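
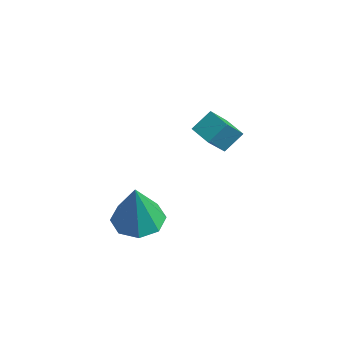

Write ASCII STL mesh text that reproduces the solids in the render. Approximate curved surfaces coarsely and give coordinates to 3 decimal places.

solid 
facet normal -0.051 0.122 -0.991
outer loop
vertex -2.171 -3.114 -1.239
vertex -3.149 -3.103 -1.187
vertex -2.446 -2.423 -1.14
endloop
endfacet
facet normal 0.863 0.283 0.418
outer loop
vertex -2.171 -3.114 -1.239
vertex -2.446 -2.423 -1.14
vertex -3.051 -3.337 0.727
endloop
endfacet
facet normal -0.052 0.122 -0.991
outer loop
vertex -2.446 -2.423 -1.14
vertex -3.149 -3.103 -1.187
vertex -3.132 -2.13 -1.068
endloop
endfacet
facet normal 0.384 0.774 0.503
outer loop
vertex -2.446 -2.423 -1.14
vertex -3.132 -2.13 -1.068
vertex -3.051 -3.337 0.727
endloop
endfacet
facet normal -0.052 0.122 -0.991
outer loop
vertex -3.132 -2.13 -1.068
vertex -3.149 -3.103 -1.187
vertex -3.829 -2.408 -1.066
endloop
endfacet
facet normal -0.310 0.782 0.540
outer loop
vertex -3.132 -2.13 -1.068
vertex -3.829 -2.408 -1.066
vertex -3.051 -3.337 0.727
endloop
endfacet
facet normal -0.051 0.122 -0.991
outer loop
vertex -3.829 -2.408 -1.066
vertex -3.149 -3.103 -1.187
vertex -4.128 -3.092 -1.135
endloop
endfacet
facet normal -0.807 0.302 0.507
outer loop
vertex -3.829 -2.408 -1.066
vertex -4.128 -3.092 -1.135
vertex -3.051 -3.337 0.727
endloop
endfacet
facet normal -0.051 0.120 -0.991
outer loop
vertex -4.128 -3.092 -1.135
vertex -3.149 -3.103 -1.187
vertex -3.853 -3.783 -1.233
endloop
endfacet
facet normal -0.820 -0.386 0.423
outer loop
vertex -4.128 -3.092 -1.135
vertex -3.853 -3.783 -1.233
vertex -3.051 -3.337 0.727
endloop
endfacet
facet normal -0.052 0.121 -0.991
outer loop
vertex -3.853 -3.783 -1.233
vertex -3.149 -3.103 -1.187
vertex -3.166 -4.076 -1.305
endloop
endfacet
facet normal -0.339 -0.878 0.338
outer loop
vertex -3.853 -3.783 -1.233
vertex -3.166 -4.076 -1.305
vertex -3.051 -3.337 0.727
endloop
endfacet
facet normal -0.051 0.121 -0.991
outer loop
vertex -3.166 -4.076 -1.305
vertex -3.149 -3.103 -1.187
vertex -2.47 -3.798 -1.307
endloop
endfacet
facet normal 0.354 -0.885 0.302
outer loop
vertex -3.166 -4.076 -1.305
vertex -2.47 -3.798 -1.307
vertex -3.051 -3.337 0.727
endloop
endfacet
facet normal -0.051 0.121 -0.991
outer loop
vertex -2.47 -3.798 -1.307
vertex -3.149 -3.103 -1.187
vertex -2.171 -3.114 -1.239
endloop
endfacet
facet normal 0.851 -0.405 0.335
outer loop
vertex -2.47 -3.798 -1.307
vertex -2.171 -3.114 -1.239
vertex -3.051 -3.337 0.727
endloop
endfacet
facet normal -0.979 0.156 0.128
outer loop
vertex -3.538 0.112 1.415
vertex -3.336 0.883 2.019
vertex -3.545 1.02 0.259
endloop
endfacet
facet normal -0.201 -0.771 -0.604
outer loop
vertex -2.644 0.877 0.141
vertex -3.538 0.112 1.415
vertex -3.545 1.02 0.259
endloop
endfacet
facet normal -0.979 0.156 0.128
outer loop
vertex -3.545 1.02 0.259
vertex -3.336 0.883 2.019
vertex -3.343 1.791 0.863
endloop
endfacet
facet normal -0.005 0.617 -0.787
outer loop
vertex -3.343 1.791 0.863
vertex -2.644 0.877 0.141
vertex -3.545 1.02 0.259
endloop
endfacet
facet normal 0.005 -0.617 0.787
outer loop
vertex -3.538 0.112 1.415
vertex -2.435 0.74 1.901
vertex -3.336 0.883 2.019
endloop
endfacet
facet normal -0.201 -0.771 -0.604
outer loop
vertex -2.637 -0.031 1.297
vertex -3.538 0.112 1.415
vertex -2.644 0.877 0.141
endloop
endfacet
facet normal 0.005 -0.617 0.787
outer loop
vertex -2.637 -0.031 1.297
vertex -2.435 0.74 1.901
vertex -3.538 0.112 1.415
endloop
endfacet
facet normal 0.201 0.771 0.604
outer loop
vertex -3.336 0.883 2.019
vertex -2.435 0.74 1.901
vertex -3.343 1.791 0.863
endloop
endfacet
facet normal -0.005 0.617 -0.787
outer loop
vertex -2.442 1.648 0.745
vertex -2.644 0.877 0.141
vertex -3.343 1.791 0.863
endloop
endfacet
facet normal 0.201 0.771 0.604
outer loop
vertex -3.343 1.791 0.863
vertex -2.435 0.74 1.901
vertex -2.442 1.648 0.745
endloop
endfacet
facet normal 0.979 -0.156 -0.128
outer loop
vertex -2.442 1.648 0.745
vertex -2.637 -0.031 1.297
vertex -2.644 0.877 0.141
endloop
endfacet
facet normal 0.979 -0.156 -0.128
outer loop
vertex -2.435 0.74 1.901
vertex -2.637 -0.031 1.297
vertex -2.442 1.648 0.745
endloop
endfacet

endsolid


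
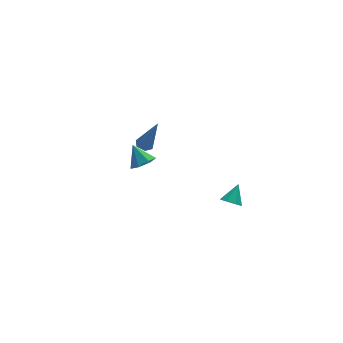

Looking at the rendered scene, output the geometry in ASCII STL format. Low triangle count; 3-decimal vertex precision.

solid 
facet normal -0.489 -0.570 -0.660
outer loop
vertex 3.535 -4.202 2.548
vertex 3.074 -3.852 2.587
vertex 3.525 -3.817 2.223
endloop
endfacet
facet normal 0.997 -0.035 -0.072
outer loop
vertex 3.535 -4.202 2.548
vertex 3.525 -3.817 2.223
vertex 3.626 -3.208 3.333
endloop
endfacet
facet normal -0.489 -0.570 -0.660
outer loop
vertex 3.525 -3.817 2.223
vertex 3.074 -3.852 2.587
vertex 3.175 -3.459 2.173
endloop
endfacet
facet normal 0.683 0.612 -0.398
outer loop
vertex 3.525 -3.817 2.223
vertex 3.175 -3.459 2.173
vertex 3.626 -3.208 3.333
endloop
endfacet
facet normal -0.488 -0.571 -0.661
outer loop
vertex 3.175 -3.459 2.173
vertex 3.074 -3.852 2.587
vertex 2.749 -3.397 2.434
endloop
endfacet
facet normal 0.010 0.977 -0.215
outer loop
vertex 3.175 -3.459 2.173
vertex 2.749 -3.397 2.434
vertex 3.626 -3.208 3.333
endloop
endfacet
facet normal -0.488 -0.571 -0.660
outer loop
vertex 2.749 -3.397 2.434
vertex 3.074 -3.852 2.587
vertex 2.568 -3.677 2.81
endloop
endfacet
facet normal -0.516 0.787 0.338
outer loop
vertex 2.749 -3.397 2.434
vertex 2.568 -3.677 2.81
vertex 3.626 -3.208 3.333
endloop
endfacet
facet normal -0.488 -0.569 -0.661
outer loop
vertex 2.568 -3.677 2.81
vertex 3.074 -3.852 2.587
vertex 2.768 -4.09 3.018
endloop
endfacet
facet normal -0.500 0.184 0.846
outer loop
vertex 2.568 -3.677 2.81
vertex 2.768 -4.09 3.018
vertex 3.626 -3.208 3.333
endloop
endfacet
facet normal -0.488 -0.569 -0.661
outer loop
vertex 2.768 -4.09 3.018
vertex 3.074 -3.852 2.587
vertex 3.198 -4.323 2.901
endloop
endfacet
facet normal 0.048 -0.377 0.925
outer loop
vertex 2.768 -4.09 3.018
vertex 3.198 -4.323 2.901
vertex 3.626 -3.208 3.333
endloop
endfacet
facet normal -0.488 -0.569 -0.661
outer loop
vertex 3.198 -4.323 2.901
vertex 3.074 -3.852 2.587
vertex 3.535 -4.202 2.548
endloop
endfacet
facet normal 0.712 -0.474 0.518
outer loop
vertex 3.198 -4.323 2.901
vertex 3.535 -4.202 2.548
vertex 3.626 -3.208 3.333
endloop
endfacet
facet normal 0.303 -0.559 -0.771
outer loop
vertex 0.137 0.433 2.92
vertex -0.446 0.001 3.004
vertex -0.38 0.602 2.594
endloop
endfacet
facet normal 0.289 0.957 0.038
outer loop
vertex 0.137 0.433 2.92
vertex -0.38 0.602 2.594
vertex -0.814 0.679 3.936
endloop
endfacet
facet normal 0.305 -0.559 -0.771
outer loop
vertex -0.38 0.602 2.594
vertex -0.446 0.001 3.004
vertex -0.946 0.318 2.576
endloop
endfacet
facet normal -0.435 0.880 -0.191
outer loop
vertex -0.38 0.602 2.594
vertex -0.946 0.318 2.576
vertex -0.814 0.679 3.936
endloop
endfacet
facet normal 0.304 -0.560 -0.770
outer loop
vertex -0.946 0.318 2.576
vertex -0.446 0.001 3.004
vertex -1.135 -0.204 2.881
endloop
endfacet
facet normal -0.940 0.341 0.001
outer loop
vertex -0.946 0.318 2.576
vertex -1.135 -0.204 2.881
vertex -0.814 0.679 3.936
endloop
endfacet
facet normal 0.304 -0.560 -0.771
outer loop
vertex -1.135 -0.204 2.881
vertex -0.446 0.001 3.004
vertex -0.806 -0.572 3.278
endloop
endfacet
facet normal -0.847 -0.252 0.468
outer loop
vertex -1.135 -0.204 2.881
vertex -0.806 -0.572 3.278
vertex -0.814 0.679 3.936
endloop
endfacet
facet normal 0.305 -0.560 -0.771
outer loop
vertex -0.806 -0.572 3.278
vertex -0.446 0.001 3.004
vertex -0.205 -0.508 3.469
endloop
endfacet
facet normal -0.225 -0.455 0.862
outer loop
vertex -0.806 -0.572 3.278
vertex -0.205 -0.508 3.469
vertex -0.814 0.679 3.936
endloop
endfacet
facet normal 0.303 -0.560 -0.771
outer loop
vertex -0.205 -0.508 3.469
vertex -0.446 0.001 3.004
vertex 0.214 -0.061 3.309
endloop
endfacet
facet normal 0.457 -0.113 0.882
outer loop
vertex -0.205 -0.508 3.469
vertex 0.214 -0.061 3.309
vertex -0.814 0.679 3.936
endloop
endfacet
facet normal 0.304 -0.560 -0.771
outer loop
vertex 0.214 -0.061 3.309
vertex -0.446 0.001 3.004
vertex 0.137 0.433 2.92
endloop
endfacet
facet normal 0.685 0.514 0.517
outer loop
vertex 0.214 -0.061 3.309
vertex 0.137 0.433 2.92
vertex -0.814 0.679 3.936
endloop
endfacet
facet normal -0.338 0.135 -0.932
outer loop
vertex 0.82 3.368 0.766
vertex 0.448 3.667 0.944
vertex 0.896 3.87 0.811
endloop
endfacet
facet normal 0.980 -0.135 -0.146
outer loop
vertex 0.82 3.368 0.766
vertex 0.896 3.87 0.811
vertex 1.132 3.393 2.836
endloop
endfacet
facet normal -0.338 0.136 -0.931
outer loop
vertex 0.896 3.87 0.811
vertex 0.448 3.667 0.944
vertex 0.523 4.169 0.99
endloop
endfacet
facet normal 0.651 0.752 0.101
outer loop
vertex 0.896 3.87 0.811
vertex 0.523 4.169 0.99
vertex 1.132 3.393 2.836
endloop
endfacet
facet normal -0.338 0.136 -0.931
outer loop
vertex 0.523 4.169 0.99
vertex 0.448 3.667 0.944
vertex 0.075 3.966 1.123
endloop
endfacet
facet normal -0.257 0.858 0.445
outer loop
vertex 0.523 4.169 0.99
vertex 0.075 3.966 1.123
vertex 1.132 3.393 2.836
endloop
endfacet
facet normal -0.338 0.136 -0.931
outer loop
vertex 0.075 3.966 1.123
vertex 0.448 3.667 0.944
vertex -0.001 3.464 1.077
endloop
endfacet
facet normal -0.837 0.077 0.542
outer loop
vertex 0.075 3.966 1.123
vertex -0.001 3.464 1.077
vertex 1.132 3.393 2.836
endloop
endfacet
facet normal -0.337 0.135 -0.932
outer loop
vertex -0.001 3.464 1.077
vertex 0.448 3.667 0.944
vertex 0.372 3.165 0.899
endloop
endfacet
facet normal -0.508 -0.809 0.295
outer loop
vertex -0.001 3.464 1.077
vertex 0.372 3.165 0.899
vertex 1.132 3.393 2.836
endloop
endfacet
facet normal -0.338 0.135 -0.932
outer loop
vertex 0.372 3.165 0.899
vertex 0.448 3.667 0.944
vertex 0.82 3.368 0.766
endloop
endfacet
facet normal 0.400 -0.915 -0.049
outer loop
vertex 0.372 3.165 0.899
vertex 0.82 3.368 0.766
vertex 1.132 3.393 2.836
endloop
endfacet

endsolid


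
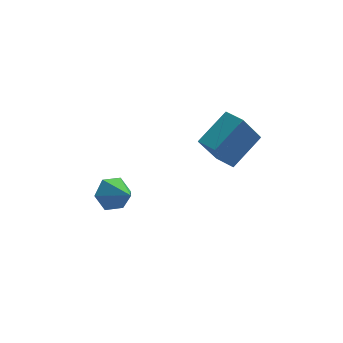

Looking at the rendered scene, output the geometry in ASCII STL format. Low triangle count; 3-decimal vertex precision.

solid 
facet normal -0.579 -0.634 -0.513
outer loop
vertex 0.834 -0.087 2.321
vertex 0.091 0.664 2.232
vertex 1.613 0.494 0.723
endloop
endfacet
facet normal 0.701 -0.709 0.084
outer loop
vertex 2.749 1.736 1.728
vertex 0.834 -0.087 2.321
vertex 1.613 0.494 0.723
endloop
endfacet
facet normal -0.579 -0.634 -0.513
outer loop
vertex 1.613 0.494 0.723
vertex 0.091 0.664 2.232
vertex 0.87 1.245 0.634
endloop
endfacet
facet normal 0.416 0.311 -0.854
outer loop
vertex 0.87 1.245 0.634
vertex 2.749 1.736 1.728
vertex 1.613 0.494 0.723
endloop
endfacet
facet normal -0.416 -0.311 0.854
outer loop
vertex 0.834 -0.087 2.321
vertex 1.227 1.906 3.237
vertex 0.091 0.664 2.232
endloop
endfacet
facet normal 0.701 -0.709 0.084
outer loop
vertex 1.97 1.155 3.326
vertex 0.834 -0.087 2.321
vertex 2.749 1.736 1.728
endloop
endfacet
facet normal -0.416 -0.311 0.854
outer loop
vertex 1.97 1.155 3.326
vertex 1.227 1.906 3.237
vertex 0.834 -0.087 2.321
endloop
endfacet
facet normal -0.701 0.709 -0.084
outer loop
vertex 0.091 0.664 2.232
vertex 1.227 1.906 3.237
vertex 0.87 1.245 0.634
endloop
endfacet
facet normal 0.416 0.311 -0.854
outer loop
vertex 2.006 2.487 1.639
vertex 2.749 1.736 1.728
vertex 0.87 1.245 0.634
endloop
endfacet
facet normal -0.701 0.709 -0.084
outer loop
vertex 0.87 1.245 0.634
vertex 1.227 1.906 3.237
vertex 2.006 2.487 1.639
endloop
endfacet
facet normal 0.579 0.634 0.513
outer loop
vertex 2.006 2.487 1.639
vertex 1.97 1.155 3.326
vertex 2.749 1.736 1.728
endloop
endfacet
facet normal 0.579 0.634 0.513
outer loop
vertex 1.227 1.906 3.237
vertex 1.97 1.155 3.326
vertex 2.006 2.487 1.639
endloop
endfacet
facet normal -0.557 0.645 -0.523
outer loop
vertex -2.962 2.872 -3.275
vertex -3.728 2.399 -3.042
vertex -3.43 3.095 -2.502
endloop
endfacet
facet normal 0.840 0.361 0.405
outer loop
vertex -2.962 2.872 -3.275
vertex -3.43 3.095 -2.502
vertex -2.832 1.361 -2.198
endloop
endfacet
facet normal -0.557 0.645 -0.524
outer loop
vertex -3.43 3.095 -2.502
vertex -3.728 2.399 -3.042
vertex -4.196 2.622 -2.27
endloop
endfacet
facet normal 0.154 0.222 0.963
outer loop
vertex -3.43 3.095 -2.502
vertex -4.196 2.622 -2.27
vertex -2.832 1.361 -2.198
endloop
endfacet
facet normal -0.557 0.645 -0.524
outer loop
vertex -4.196 2.622 -2.27
vertex -3.728 2.399 -3.042
vertex -4.495 1.926 -2.809
endloop
endfacet
facet normal -0.436 -0.426 0.792
outer loop
vertex -4.196 2.622 -2.27
vertex -4.495 1.926 -2.809
vertex -2.832 1.361 -2.198
endloop
endfacet
facet normal -0.557 0.644 -0.524
outer loop
vertex -4.495 1.926 -2.809
vertex -3.728 2.399 -3.042
vertex -4.027 1.702 -3.581
endloop
endfacet
facet normal -0.342 -0.937 0.065
outer loop
vertex -4.495 1.926 -2.809
vertex -4.027 1.702 -3.581
vertex -2.832 1.361 -2.198
endloop
endfacet
facet normal -0.557 0.644 -0.524
outer loop
vertex -4.027 1.702 -3.581
vertex -3.728 2.399 -3.042
vertex -3.261 2.175 -3.814
endloop
endfacet
facet normal 0.343 -0.799 -0.494
outer loop
vertex -4.027 1.702 -3.581
vertex -3.261 2.175 -3.814
vertex -2.832 1.361 -2.198
endloop
endfacet
facet normal -0.557 0.644 -0.524
outer loop
vertex -3.261 2.175 -3.814
vertex -3.728 2.399 -3.042
vertex -2.962 2.872 -3.275
endloop
endfacet
facet normal 0.934 -0.150 -0.324
outer loop
vertex -3.261 2.175 -3.814
vertex -2.962 2.872 -3.275
vertex -2.832 1.361 -2.198
endloop
endfacet

endsolid


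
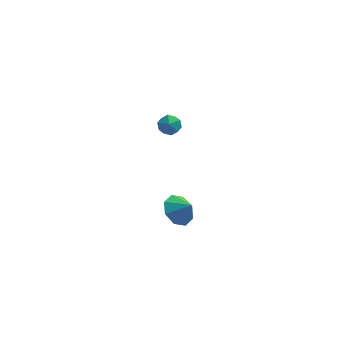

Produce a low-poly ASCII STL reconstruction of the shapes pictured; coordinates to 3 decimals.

solid 
facet normal -0.173 0.980 -0.102
outer loop
vertex 2.85 -0.434 3.249
vertex 2.392 -0.452 3.852
vertex 3.131 -0.312 3.942
endloop
endfacet
facet normal 0.480 0.810 -0.337
outer loop
vertex 2.85 -0.434 3.249
vertex 3.131 -0.312 3.942
vertex 3.512 -0.743 3.45
endloop
endfacet
facet normal 0.409 0.322 -0.854
outer loop
vertex 2.85 -0.434 3.249
vertex 3.512 -0.743 3.45
vertex 3.009 -1.149 3.056
endloop
endfacet
facet normal -0.287 0.190 -0.939
outer loop
vertex 2.85 -0.434 3.249
vertex 3.009 -1.149 3.056
vertex 2.317 -0.969 3.304
endloop
endfacet
facet normal -0.648 0.596 -0.474
outer loop
vertex 2.85 -0.434 3.249
vertex 2.317 -0.969 3.304
vertex 2.392 -0.452 3.852
endloop
endfacet
facet normal 0.837 0.509 0.202
outer loop
vertex 3.512 -0.743 3.45
vertex 3.131 -0.312 3.942
vertex 3.463 -0.951 4.176
endloop
endfacet
facet normal -0.219 0.783 0.582
outer loop
vertex 3.131 -0.312 3.942
vertex 2.392 -0.452 3.852
vertex 2.771 -0.771 4.424
endloop
endfacet
facet normal -0.986 0.164 -0.020
outer loop
vertex 2.392 -0.452 3.852
vertex 2.317 -0.969 3.304
vertex 2.268 -1.177 4.03
endloop
endfacet
facet normal -0.404 -0.492 -0.771
outer loop
vertex 2.317 -0.969 3.304
vertex 3.009 -1.149 3.056
vertex 2.649 -1.608 3.538
endloop
endfacet
facet normal 0.722 -0.279 -0.634
outer loop
vertex 3.009 -1.149 3.056
vertex 3.512 -0.743 3.45
vertex 3.388 -1.468 3.628
endloop
endfacet
facet normal 0.287 -0.190 0.939
outer loop
vertex 2.93 -1.486 4.231
vertex 3.463 -0.951 4.176
vertex 2.771 -0.771 4.424
endloop
endfacet
facet normal -0.409 -0.322 0.854
outer loop
vertex 2.93 -1.486 4.231
vertex 2.771 -0.771 4.424
vertex 2.268 -1.177 4.03
endloop
endfacet
facet normal -0.480 -0.810 0.337
outer loop
vertex 2.93 -1.486 4.231
vertex 2.268 -1.177 4.03
vertex 2.649 -1.608 3.538
endloop
endfacet
facet normal 0.173 -0.980 0.102
outer loop
vertex 2.93 -1.486 4.231
vertex 2.649 -1.608 3.538
vertex 3.388 -1.468 3.628
endloop
endfacet
facet normal 0.648 -0.596 0.474
outer loop
vertex 2.93 -1.486 4.231
vertex 3.388 -1.468 3.628
vertex 3.463 -0.951 4.176
endloop
endfacet
facet normal 0.404 0.492 0.771
outer loop
vertex 2.771 -0.771 4.424
vertex 3.463 -0.951 4.176
vertex 3.131 -0.312 3.942
endloop
endfacet
facet normal -0.722 0.279 0.634
outer loop
vertex 2.268 -1.177 4.03
vertex 2.771 -0.771 4.424
vertex 2.392 -0.452 3.852
endloop
endfacet
facet normal -0.837 -0.509 -0.202
outer loop
vertex 2.649 -1.608 3.538
vertex 2.268 -1.177 4.03
vertex 2.317 -0.969 3.304
endloop
endfacet
facet normal 0.219 -0.783 -0.582
outer loop
vertex 3.388 -1.468 3.628
vertex 2.649 -1.608 3.538
vertex 3.009 -1.149 3.056
endloop
endfacet
facet normal 0.986 -0.164 0.020
outer loop
vertex 3.463 -0.951 4.176
vertex 3.388 -1.468 3.628
vertex 3.512 -0.743 3.45
endloop
endfacet
facet normal -0.675 0.273 -0.685
outer loop
vertex 3.774 -1.058 -4.658
vertex 3.309 -0.401 -3.938
vertex 4.095 -0.296 -4.67
endloop
endfacet
facet normal 0.916 -0.387 -0.105
outer loop
vertex 3.774 -1.058 -4.658
vertex 4.095 -0.296 -4.67
vertex 4.091 -0.719 -3.142
endloop
endfacet
facet normal -0.675 0.274 -0.685
outer loop
vertex 4.095 -0.296 -4.67
vertex 3.309 -0.401 -3.938
vertex 3.956 0.404 -4.253
endloop
endfacet
facet normal 0.985 0.167 0.049
outer loop
vertex 4.095 -0.296 -4.67
vertex 3.956 0.404 -4.253
vertex 4.091 -0.719 -3.142
endloop
endfacet
facet normal -0.675 0.274 -0.685
outer loop
vertex 3.956 0.404 -4.253
vertex 3.309 -0.401 -3.938
vertex 3.437 0.632 -3.651
endloop
endfacet
facet normal 0.734 0.520 0.436
outer loop
vertex 3.956 0.404 -4.253
vertex 3.437 0.632 -3.651
vertex 4.091 -0.719 -3.142
endloop
endfacet
facet normal -0.675 0.274 -0.685
outer loop
vertex 3.437 0.632 -3.651
vertex 3.309 -0.401 -3.938
vertex 2.843 0.255 -3.217
endloop
endfacet
facet normal 0.312 0.463 0.829
outer loop
vertex 3.437 0.632 -3.651
vertex 2.843 0.255 -3.217
vertex 4.091 -0.719 -3.142
endloop
endfacet
facet normal -0.675 0.274 -0.685
outer loop
vertex 2.843 0.255 -3.217
vertex 3.309 -0.401 -3.938
vertex 2.522 -0.506 -3.205
endloop
endfacet
facet normal -0.036 0.031 0.999
outer loop
vertex 2.843 0.255 -3.217
vertex 2.522 -0.506 -3.205
vertex 4.091 -0.719 -3.142
endloop
endfacet
facet normal -0.675 0.273 -0.685
outer loop
vertex 2.522 -0.506 -3.205
vertex 3.309 -0.401 -3.938
vertex 2.662 -1.206 -3.622
endloop
endfacet
facet normal -0.105 -0.524 0.845
outer loop
vertex 2.522 -0.506 -3.205
vertex 2.662 -1.206 -3.622
vertex 4.091 -0.719 -3.142
endloop
endfacet
facet normal -0.675 0.274 -0.685
outer loop
vertex 2.662 -1.206 -3.622
vertex 3.309 -0.401 -3.938
vertex 3.18 -1.435 -4.224
endloop
endfacet
facet normal 0.145 -0.877 0.458
outer loop
vertex 2.662 -1.206 -3.622
vertex 3.18 -1.435 -4.224
vertex 4.091 -0.719 -3.142
endloop
endfacet
facet normal -0.675 0.274 -0.686
outer loop
vertex 3.18 -1.435 -4.224
vertex 3.309 -0.401 -3.938
vertex 3.774 -1.058 -4.658
endloop
endfacet
facet normal 0.568 -0.820 0.065
outer loop
vertex 3.18 -1.435 -4.224
vertex 3.774 -1.058 -4.658
vertex 4.091 -0.719 -3.142
endloop
endfacet

endsolid


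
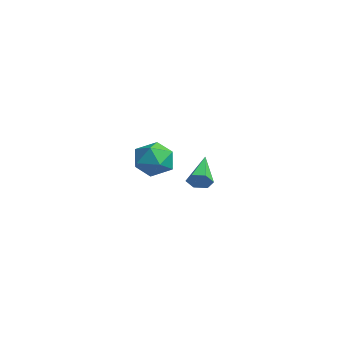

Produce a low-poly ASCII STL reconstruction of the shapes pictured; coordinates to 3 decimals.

solid 
facet normal 0.713 -0.489 -0.502
outer loop
vertex -1.083 1.558 -0.821
vertex -1.423 1.47 -1.218
vertex -1.123 1.907 -1.218
endloop
endfacet
facet normal 0.472 0.685 0.555
outer loop
vertex -1.083 1.558 -0.821
vertex -1.123 1.907 -1.218
vertex -2.557 2.25 -0.422
endloop
endfacet
facet normal 0.714 -0.490 -0.500
outer loop
vertex -1.123 1.907 -1.218
vertex -1.423 1.47 -1.218
vertex -1.462 1.818 -1.615
endloop
endfacet
facet normal 0.075 0.958 -0.278
outer loop
vertex -1.123 1.907 -1.218
vertex -1.462 1.818 -1.615
vertex -2.557 2.25 -0.422
endloop
endfacet
facet normal 0.713 -0.491 -0.501
outer loop
vertex -1.462 1.818 -1.615
vertex -1.423 1.47 -1.218
vertex -1.763 1.381 -1.615
endloop
endfacet
facet normal -0.594 0.409 -0.693
outer loop
vertex -1.462 1.818 -1.615
vertex -1.763 1.381 -1.615
vertex -2.557 2.25 -0.422
endloop
endfacet
facet normal 0.713 -0.491 -0.501
outer loop
vertex -1.763 1.381 -1.615
vertex -1.423 1.47 -1.218
vertex -1.723 1.033 -1.217
endloop
endfacet
facet normal -0.867 -0.415 -0.275
outer loop
vertex -1.763 1.381 -1.615
vertex -1.723 1.033 -1.217
vertex -2.557 2.25 -0.422
endloop
endfacet
facet normal 0.714 -0.491 -0.499
outer loop
vertex -1.723 1.033 -1.217
vertex -1.423 1.47 -1.218
vertex -1.384 1.122 -0.82
endloop
endfacet
facet normal -0.471 -0.685 0.556
outer loop
vertex -1.723 1.033 -1.217
vertex -1.384 1.122 -0.82
vertex -2.557 2.25 -0.422
endloop
endfacet
facet normal 0.712 -0.493 -0.501
outer loop
vertex -1.384 1.122 -0.82
vertex -1.423 1.47 -1.218
vertex -1.083 1.558 -0.821
endloop
endfacet
facet normal 0.199 -0.135 0.971
outer loop
vertex -1.384 1.122 -0.82
vertex -1.083 1.558 -0.821
vertex -2.557 2.25 -0.422
endloop
endfacet
facet normal -0.881 -0.472 -0.009
outer loop
vertex 1.88 -2.105 1.763
vertex 2.219 -2.73 1.355
vertex 2.212 -2.732 2.175
endloop
endfacet
facet normal -0.820 -0.060 0.570
outer loop
vertex 1.88 -2.105 1.763
vertex 2.212 -2.732 2.175
vertex 2.334 -1.963 2.431
endloop
endfacet
facet normal -0.709 0.611 0.352
outer loop
vertex 1.88 -2.105 1.763
vertex 2.334 -1.963 2.431
vertex 2.417 -1.486 1.769
endloop
endfacet
facet normal -0.702 0.613 -0.362
outer loop
vertex 1.88 -2.105 1.763
vertex 2.417 -1.486 1.769
vertex 2.346 -1.96 1.104
endloop
endfacet
facet normal -0.809 -0.057 -0.585
outer loop
vertex 1.88 -2.105 1.763
vertex 2.346 -1.96 1.104
vertex 2.219 -2.73 1.355
endloop
endfacet
facet normal -0.243 -0.272 0.931
outer loop
vertex 2.334 -1.963 2.431
vertex 2.212 -2.732 2.175
vertex 2.954 -2.5 2.436
endloop
endfacet
facet normal -0.342 -0.940 -0.005
outer loop
vertex 2.212 -2.732 2.175
vertex 2.219 -2.73 1.355
vertex 2.883 -2.974 1.771
endloop
endfacet
facet normal -0.225 -0.268 -0.937
outer loop
vertex 2.219 -2.73 1.355
vertex 2.346 -1.96 1.104
vertex 2.966 -2.497 1.109
endloop
endfacet
facet normal -0.053 0.816 -0.576
outer loop
vertex 2.346 -1.96 1.104
vertex 2.417 -1.486 1.769
vertex 3.088 -1.728 1.365
endloop
endfacet
facet normal -0.063 0.813 0.578
outer loop
vertex 2.417 -1.486 1.769
vertex 2.334 -1.963 2.431
vertex 3.081 -1.73 2.185
endloop
endfacet
facet normal 0.702 -0.613 0.362
outer loop
vertex 3.42 -2.355 1.777
vertex 2.954 -2.5 2.436
vertex 2.883 -2.974 1.771
endloop
endfacet
facet normal 0.709 -0.611 -0.352
outer loop
vertex 3.42 -2.355 1.777
vertex 2.883 -2.974 1.771
vertex 2.966 -2.497 1.109
endloop
endfacet
facet normal 0.820 0.060 -0.570
outer loop
vertex 3.42 -2.355 1.777
vertex 2.966 -2.497 1.109
vertex 3.088 -1.728 1.365
endloop
endfacet
facet normal 0.881 0.472 0.009
outer loop
vertex 3.42 -2.355 1.777
vertex 3.088 -1.728 1.365
vertex 3.081 -1.73 2.185
endloop
endfacet
facet normal 0.809 0.057 0.585
outer loop
vertex 3.42 -2.355 1.777
vertex 3.081 -1.73 2.185
vertex 2.954 -2.5 2.436
endloop
endfacet
facet normal 0.053 -0.816 0.576
outer loop
vertex 2.883 -2.974 1.771
vertex 2.954 -2.5 2.436
vertex 2.212 -2.732 2.175
endloop
endfacet
facet normal 0.063 -0.813 -0.578
outer loop
vertex 2.966 -2.497 1.109
vertex 2.883 -2.974 1.771
vertex 2.219 -2.73 1.355
endloop
endfacet
facet normal 0.243 0.272 -0.931
outer loop
vertex 3.088 -1.728 1.365
vertex 2.966 -2.497 1.109
vertex 2.346 -1.96 1.104
endloop
endfacet
facet normal 0.342 0.940 0.005
outer loop
vertex 3.081 -1.73 2.185
vertex 3.088 -1.728 1.365
vertex 2.417 -1.486 1.769
endloop
endfacet
facet normal 0.225 0.268 0.937
outer loop
vertex 2.954 -2.5 2.436
vertex 3.081 -1.73 2.185
vertex 2.334 -1.963 2.431
endloop
endfacet

endsolid


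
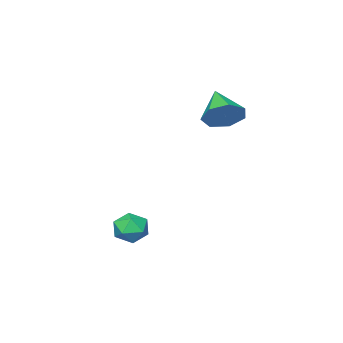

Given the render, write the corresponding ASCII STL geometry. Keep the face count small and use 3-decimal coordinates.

solid 
facet normal 0.379 0.731 -0.568
outer loop
vertex -2.483 -0.499 0.68
vertex -3.164 -0.056 0.795
vertex -2.477 -0.064 1.244
endloop
endfacet
facet normal 0.655 -0.602 0.457
outer loop
vertex -2.483 -0.499 0.68
vertex -2.477 -0.064 1.244
vertex -3.716 -1.124 1.625
endloop
endfacet
facet normal 0.379 0.731 -0.567
outer loop
vertex -2.477 -0.064 1.244
vertex -3.164 -0.056 0.795
vertex -2.988 0.376 1.47
endloop
endfacet
facet normal 0.350 -0.073 0.934
outer loop
vertex -2.477 -0.064 1.244
vertex -2.988 0.376 1.47
vertex -3.716 -1.124 1.625
endloop
endfacet
facet normal 0.379 0.731 -0.567
outer loop
vertex -2.988 0.376 1.47
vertex -3.164 -0.056 0.795
vertex -3.632 0.491 1.188
endloop
endfacet
facet normal -0.348 0.262 0.900
outer loop
vertex -2.988 0.376 1.47
vertex -3.632 0.491 1.188
vertex -3.716 -1.124 1.625
endloop
endfacet
facet normal 0.378 0.731 -0.568
outer loop
vertex -3.632 0.491 1.188
vertex -3.164 -0.056 0.795
vertex -3.923 0.193 0.611
endloop
endfacet
facet normal -0.912 0.151 0.382
outer loop
vertex -3.632 0.491 1.188
vertex -3.923 0.193 0.611
vertex -3.716 -1.124 1.625
endloop
endfacet
facet normal 0.378 0.731 -0.568
outer loop
vertex -3.923 0.193 0.611
vertex -3.164 -0.056 0.795
vertex -3.642 -0.292 0.173
endloop
endfacet
facet normal -0.918 -0.323 -0.232
outer loop
vertex -3.923 0.193 0.611
vertex -3.642 -0.292 0.173
vertex -3.716 -1.124 1.625
endloop
endfacet
facet normal 0.379 0.731 -0.568
outer loop
vertex -3.642 -0.292 0.173
vertex -3.164 -0.056 0.795
vertex -3.001 -0.6 0.204
endloop
endfacet
facet normal -0.362 -0.801 -0.477
outer loop
vertex -3.642 -0.292 0.173
vertex -3.001 -0.6 0.204
vertex -3.716 -1.124 1.625
endloop
endfacet
facet normal 0.379 0.731 -0.568
outer loop
vertex -3.001 -0.6 0.204
vertex -3.164 -0.056 0.795
vertex -2.483 -0.499 0.68
endloop
endfacet
facet normal 0.338 -0.925 -0.171
outer loop
vertex -3.001 -0.6 0.204
vertex -2.483 -0.499 0.68
vertex -3.716 -1.124 1.625
endloop
endfacet
facet normal -0.183 0.822 -0.540
outer loop
vertex 1.051 0.131 -4.026
vertex 0.4 0.142 -3.788
vertex 0.9 0.479 -3.445
endloop
endfacet
facet normal 0.502 0.793 -0.344
outer loop
vertex 1.051 0.131 -4.026
vertex 0.9 0.479 -3.445
vertex 1.479 0.097 -3.48
endloop
endfacet
facet normal 0.779 0.187 -0.599
outer loop
vertex 1.051 0.131 -4.026
vertex 1.479 0.097 -3.48
vertex 1.336 -0.475 -3.845
endloop
endfacet
facet normal 0.264 -0.160 -0.951
outer loop
vertex 1.051 0.131 -4.026
vertex 1.336 -0.475 -3.845
vertex 0.669 -0.448 -4.035
endloop
endfacet
facet normal -0.331 0.232 -0.915
outer loop
vertex 1.051 0.131 -4.026
vertex 0.669 -0.448 -4.035
vertex 0.4 0.142 -3.788
endloop
endfacet
facet normal 0.527 0.766 0.368
outer loop
vertex 1.479 0.097 -3.48
vertex 0.9 0.479 -3.445
vertex 1.091 0.088 -2.905
endloop
endfacet
facet normal -0.582 0.811 0.052
outer loop
vertex 0.9 0.479 -3.445
vertex 0.4 0.142 -3.788
vertex 0.424 0.115 -3.095
endloop
endfacet
facet normal -0.820 -0.141 -0.555
outer loop
vertex 0.4 0.142 -3.788
vertex 0.669 -0.448 -4.035
vertex 0.281 -0.457 -3.46
endloop
endfacet
facet normal 0.143 -0.777 -0.613
outer loop
vertex 0.669 -0.448 -4.035
vertex 1.336 -0.475 -3.845
vertex 0.86 -0.839 -3.495
endloop
endfacet
facet normal 0.975 -0.217 -0.042
outer loop
vertex 1.336 -0.475 -3.845
vertex 1.479 0.097 -3.48
vertex 1.36 -0.502 -3.152
endloop
endfacet
facet normal -0.264 0.160 0.951
outer loop
vertex 0.709 -0.491 -2.914
vertex 1.091 0.088 -2.905
vertex 0.424 0.115 -3.095
endloop
endfacet
facet normal -0.779 -0.187 0.599
outer loop
vertex 0.709 -0.491 -2.914
vertex 0.424 0.115 -3.095
vertex 0.281 -0.457 -3.46
endloop
endfacet
facet normal -0.502 -0.793 0.344
outer loop
vertex 0.709 -0.491 -2.914
vertex 0.281 -0.457 -3.46
vertex 0.86 -0.839 -3.495
endloop
endfacet
facet normal 0.183 -0.822 0.540
outer loop
vertex 0.709 -0.491 -2.914
vertex 0.86 -0.839 -3.495
vertex 1.36 -0.502 -3.152
endloop
endfacet
facet normal 0.331 -0.232 0.915
outer loop
vertex 0.709 -0.491 -2.914
vertex 1.36 -0.502 -3.152
vertex 1.091 0.088 -2.905
endloop
endfacet
facet normal -0.143 0.777 0.613
outer loop
vertex 0.424 0.115 -3.095
vertex 1.091 0.088 -2.905
vertex 0.9 0.479 -3.445
endloop
endfacet
facet normal -0.975 0.217 0.042
outer loop
vertex 0.281 -0.457 -3.46
vertex 0.424 0.115 -3.095
vertex 0.4 0.142 -3.788
endloop
endfacet
facet normal -0.527 -0.766 -0.368
outer loop
vertex 0.86 -0.839 -3.495
vertex 0.281 -0.457 -3.46
vertex 0.669 -0.448 -4.035
endloop
endfacet
facet normal 0.582 -0.811 -0.052
outer loop
vertex 1.36 -0.502 -3.152
vertex 0.86 -0.839 -3.495
vertex 1.336 -0.475 -3.845
endloop
endfacet
facet normal 0.820 0.141 0.555
outer loop
vertex 1.091 0.088 -2.905
vertex 1.36 -0.502 -3.152
vertex 1.479 0.097 -3.48
endloop
endfacet

endsolid


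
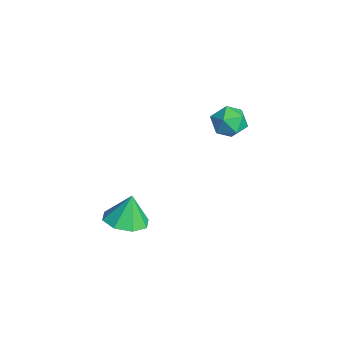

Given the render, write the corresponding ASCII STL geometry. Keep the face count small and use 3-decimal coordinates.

solid 
facet normal -0.870 0.490 -0.059
outer loop
vertex -3.269 3.386 0.268
vertex -3.586 2.902 0.921
vertex -3.175 3.652 1.094
endloop
endfacet
facet normal -0.327 0.910 -0.256
outer loop
vertex -3.269 3.386 0.268
vertex -3.175 3.652 1.094
vertex -2.512 3.732 0.532
endloop
endfacet
facet normal 0.008 0.596 -0.803
outer loop
vertex -3.269 3.386 0.268
vertex -2.512 3.732 0.532
vertex -2.514 3.031 0.012
endloop
endfacet
facet normal -0.328 -0.017 -0.944
outer loop
vertex -3.269 3.386 0.268
vertex -2.514 3.031 0.012
vertex -3.178 2.518 0.252
endloop
endfacet
facet normal -0.871 -0.082 -0.484
outer loop
vertex -3.269 3.386 0.268
vertex -3.178 2.518 0.252
vertex -3.586 2.902 0.921
endloop
endfacet
facet normal 0.131 0.948 0.290
outer loop
vertex -2.512 3.732 0.532
vertex -3.175 3.652 1.094
vertex -2.362 3.462 1.348
endloop
endfacet
facet normal -0.747 0.269 0.608
outer loop
vertex -3.175 3.652 1.094
vertex -3.586 2.902 0.921
vertex -3.026 2.949 1.588
endloop
endfacet
facet normal -0.749 -0.657 -0.080
outer loop
vertex -3.586 2.902 0.921
vertex -3.178 2.518 0.252
vertex -3.028 2.248 1.068
endloop
endfacet
facet normal 0.128 -0.552 -0.824
outer loop
vertex -3.178 2.518 0.252
vertex -2.514 3.031 0.012
vertex -2.365 2.328 0.506
endloop
endfacet
facet normal 0.672 0.440 -0.595
outer loop
vertex -2.514 3.031 0.012
vertex -2.512 3.732 0.532
vertex -1.954 3.078 0.679
endloop
endfacet
facet normal 0.328 0.017 0.944
outer loop
vertex -2.271 2.594 1.332
vertex -2.362 3.462 1.348
vertex -3.026 2.949 1.588
endloop
endfacet
facet normal -0.008 -0.596 0.803
outer loop
vertex -2.271 2.594 1.332
vertex -3.026 2.949 1.588
vertex -3.028 2.248 1.068
endloop
endfacet
facet normal 0.327 -0.910 0.256
outer loop
vertex -2.271 2.594 1.332
vertex -3.028 2.248 1.068
vertex -2.365 2.328 0.506
endloop
endfacet
facet normal 0.870 -0.490 0.059
outer loop
vertex -2.271 2.594 1.332
vertex -2.365 2.328 0.506
vertex -1.954 3.078 0.679
endloop
endfacet
facet normal 0.871 0.082 0.484
outer loop
vertex -2.271 2.594 1.332
vertex -1.954 3.078 0.679
vertex -2.362 3.462 1.348
endloop
endfacet
facet normal -0.128 0.552 0.824
outer loop
vertex -3.026 2.949 1.588
vertex -2.362 3.462 1.348
vertex -3.175 3.652 1.094
endloop
endfacet
facet normal -0.672 -0.440 0.595
outer loop
vertex -3.028 2.248 1.068
vertex -3.026 2.949 1.588
vertex -3.586 2.902 0.921
endloop
endfacet
facet normal -0.131 -0.948 -0.290
outer loop
vertex -2.365 2.328 0.506
vertex -3.028 2.248 1.068
vertex -3.178 2.518 0.252
endloop
endfacet
facet normal 0.747 -0.269 -0.608
outer loop
vertex -1.954 3.078 0.679
vertex -2.365 2.328 0.506
vertex -2.514 3.031 0.012
endloop
endfacet
facet normal 0.749 0.657 0.080
outer loop
vertex -2.362 3.462 1.348
vertex -1.954 3.078 0.679
vertex -2.512 3.732 0.532
endloop
endfacet
facet normal 0.102 -0.232 -0.967
outer loop
vertex 0.975 -2.053 -2.051
vertex 0.001 -2.101 -2.142
vertex 0.672 -1.394 -2.241
endloop
endfacet
facet normal 0.706 0.476 0.525
outer loop
vertex 0.975 -2.053 -2.051
vertex 0.672 -1.394 -2.241
vertex -0.141 -1.779 -0.798
endloop
endfacet
facet normal 0.102 -0.232 -0.967
outer loop
vertex 0.672 -1.394 -2.241
vertex 0.001 -2.101 -2.142
vertex -0.024 -1.149 -2.373
endloop
endfacet
facet normal 0.243 0.894 0.376
outer loop
vertex 0.672 -1.394 -2.241
vertex -0.024 -1.149 -2.373
vertex -0.141 -1.779 -0.798
endloop
endfacet
facet normal 0.102 -0.232 -0.967
outer loop
vertex -0.024 -1.149 -2.373
vertex 0.001 -2.101 -2.142
vertex -0.706 -1.462 -2.37
endloop
endfacet
facet normal -0.395 0.863 0.316
outer loop
vertex -0.024 -1.149 -2.373
vertex -0.706 -1.462 -2.37
vertex -0.141 -1.779 -0.798
endloop
endfacet
facet normal 0.102 -0.233 -0.967
outer loop
vertex -0.706 -1.462 -2.37
vertex 0.001 -2.101 -2.142
vertex -0.974 -2.149 -2.233
endloop
endfacet
facet normal -0.833 0.401 0.380
outer loop
vertex -0.706 -1.462 -2.37
vertex -0.974 -2.149 -2.233
vertex -0.141 -1.779 -0.798
endloop
endfacet
facet normal 0.102 -0.232 -0.967
outer loop
vertex -0.974 -2.149 -2.233
vertex 0.001 -2.101 -2.142
vertex -0.671 -2.808 -2.043
endloop
endfacet
facet normal -0.817 -0.222 0.532
outer loop
vertex -0.974 -2.149 -2.233
vertex -0.671 -2.808 -2.043
vertex -0.141 -1.779 -0.798
endloop
endfacet
facet normal 0.102 -0.232 -0.967
outer loop
vertex -0.671 -2.808 -2.043
vertex 0.001 -2.101 -2.142
vertex 0.026 -3.053 -1.911
endloop
endfacet
facet normal -0.354 -0.641 0.681
outer loop
vertex -0.671 -2.808 -2.043
vertex 0.026 -3.053 -1.911
vertex -0.141 -1.779 -0.798
endloop
endfacet
facet normal 0.101 -0.232 -0.967
outer loop
vertex 0.026 -3.053 -1.911
vertex 0.001 -2.101 -2.142
vertex 0.708 -2.741 -1.915
endloop
endfacet
facet normal 0.283 -0.610 0.740
outer loop
vertex 0.026 -3.053 -1.911
vertex 0.708 -2.741 -1.915
vertex -0.141 -1.779 -0.798
endloop
endfacet
facet normal 0.102 -0.231 -0.968
outer loop
vertex 0.708 -2.741 -1.915
vertex 0.001 -2.101 -2.142
vertex 0.975 -2.053 -2.051
endloop
endfacet
facet normal 0.722 -0.147 0.676
outer loop
vertex 0.708 -2.741 -1.915
vertex 0.975 -2.053 -2.051
vertex -0.141 -1.779 -0.798
endloop
endfacet

endsolid


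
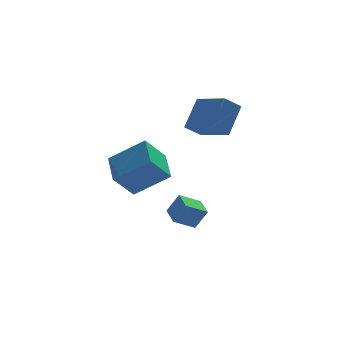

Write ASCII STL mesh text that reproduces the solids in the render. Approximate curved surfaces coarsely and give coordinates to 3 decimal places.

solid 
facet normal -0.776 0.254 -0.578
outer loop
vertex -3.646 -1.463 1.872
vertex -3.561 0.177 2.478
vertex -2.671 -1.09 0.726
endloop
endfacet
facet normal -0.048 -0.937 -0.346
outer loop
vertex -1.119 -1.597 1.882
vertex -3.646 -1.463 1.872
vertex -2.671 -1.09 0.726
endloop
endfacet
facet normal -0.776 0.254 -0.578
outer loop
vertex -2.671 -1.09 0.726
vertex -3.561 0.177 2.478
vertex -2.586 0.55 1.332
endloop
endfacet
facet normal 0.629 0.241 -0.739
outer loop
vertex -2.586 0.55 1.332
vertex -1.119 -1.597 1.882
vertex -2.671 -1.09 0.726
endloop
endfacet
facet normal -0.629 -0.241 0.739
outer loop
vertex -3.646 -1.463 1.872
vertex -2.009 -0.33 3.634
vertex -3.561 0.177 2.478
endloop
endfacet
facet normal -0.048 -0.937 -0.346
outer loop
vertex -2.094 -1.97 3.028
vertex -3.646 -1.463 1.872
vertex -1.119 -1.597 1.882
endloop
endfacet
facet normal -0.629 -0.241 0.739
outer loop
vertex -2.094 -1.97 3.028
vertex -2.009 -0.33 3.634
vertex -3.646 -1.463 1.872
endloop
endfacet
facet normal 0.048 0.937 0.346
outer loop
vertex -3.561 0.177 2.478
vertex -2.009 -0.33 3.634
vertex -2.586 0.55 1.332
endloop
endfacet
facet normal 0.629 0.241 -0.739
outer loop
vertex -1.034 0.043 2.488
vertex -1.119 -1.597 1.882
vertex -2.586 0.55 1.332
endloop
endfacet
facet normal 0.048 0.937 0.346
outer loop
vertex -2.586 0.55 1.332
vertex -2.009 -0.33 3.634
vertex -1.034 0.043 2.488
endloop
endfacet
facet normal 0.776 -0.254 0.578
outer loop
vertex -1.034 0.043 2.488
vertex -2.094 -1.97 3.028
vertex -1.119 -1.597 1.882
endloop
endfacet
facet normal 0.776 -0.254 0.578
outer loop
vertex -2.009 -0.33 3.634
vertex -2.094 -1.97 3.028
vertex -1.034 0.043 2.488
endloop
endfacet
facet normal -0.875 -0.126 0.467
outer loop
vertex -0.09 0.114 -0.723
vertex -0.155 1.267 -0.535
vertex -0.638 0.245 -1.714
endloop
endfacet
facet normal 0.055 -0.985 -0.161
outer loop
vertex 0.395 0.393 -2.265
vertex -0.09 0.114 -0.723
vertex -0.638 0.245 -1.714
endloop
endfacet
facet normal -0.875 -0.126 0.467
outer loop
vertex -0.638 0.245 -1.714
vertex -0.155 1.267 -0.535
vertex -0.703 1.397 -1.526
endloop
endfacet
facet normal -0.480 0.115 -0.870
outer loop
vertex -0.703 1.397 -1.526
vertex 0.395 0.393 -2.265
vertex -0.638 0.245 -1.714
endloop
endfacet
facet normal 0.480 -0.115 0.870
outer loop
vertex -0.09 0.114 -0.723
vertex 0.878 1.415 -1.086
vertex -0.155 1.267 -0.535
endloop
endfacet
facet normal 0.057 -0.985 -0.161
outer loop
vertex 0.943 0.263 -1.274
vertex -0.09 0.114 -0.723
vertex 0.395 0.393 -2.265
endloop
endfacet
facet normal 0.480 -0.115 0.870
outer loop
vertex 0.943 0.263 -1.274
vertex 0.878 1.415 -1.086
vertex -0.09 0.114 -0.723
endloop
endfacet
facet normal -0.056 0.986 0.160
outer loop
vertex -0.155 1.267 -0.535
vertex 0.878 1.415 -1.086
vertex -0.703 1.397 -1.526
endloop
endfacet
facet normal -0.480 0.115 -0.870
outer loop
vertex 0.33 1.546 -2.077
vertex 0.395 0.393 -2.265
vertex -0.703 1.397 -1.526
endloop
endfacet
facet normal -0.056 0.985 0.161
outer loop
vertex -0.703 1.397 -1.526
vertex 0.878 1.415 -1.086
vertex 0.33 1.546 -2.077
endloop
endfacet
facet normal 0.875 0.126 -0.467
outer loop
vertex 0.33 1.546 -2.077
vertex 0.943 0.263 -1.274
vertex 0.395 0.393 -2.265
endloop
endfacet
facet normal 0.875 0.126 -0.467
outer loop
vertex 0.878 1.415 -1.086
vertex 0.943 0.263 -1.274
vertex 0.33 1.546 -2.077
endloop
endfacet
facet normal -0.429 -0.493 -0.757
outer loop
vertex 1.215 0.679 3.821
vertex 0.305 2.275 3.298
vertex 2.052 0.944 3.175
endloop
endfacet
facet normal 0.476 -0.836 0.274
outer loop
vertex 2.835 1.845 4.562
vertex 1.215 0.679 3.821
vertex 2.052 0.944 3.175
endloop
endfacet
facet normal -0.429 -0.493 -0.757
outer loop
vertex 2.052 0.944 3.175
vertex 0.305 2.275 3.298
vertex 1.142 2.54 2.652
endloop
endfacet
facet normal 0.768 0.244 -0.592
outer loop
vertex 1.142 2.54 2.652
vertex 2.835 1.845 4.562
vertex 2.052 0.944 3.175
endloop
endfacet
facet normal -0.768 -0.244 0.592
outer loop
vertex 1.215 0.679 3.821
vertex 1.088 3.176 4.685
vertex 0.305 2.275 3.298
endloop
endfacet
facet normal 0.476 -0.836 0.274
outer loop
vertex 1.998 1.58 5.208
vertex 1.215 0.679 3.821
vertex 2.835 1.845 4.562
endloop
endfacet
facet normal -0.768 -0.244 0.592
outer loop
vertex 1.998 1.58 5.208
vertex 1.088 3.176 4.685
vertex 1.215 0.679 3.821
endloop
endfacet
facet normal -0.476 0.836 -0.274
outer loop
vertex 0.305 2.275 3.298
vertex 1.088 3.176 4.685
vertex 1.142 2.54 2.652
endloop
endfacet
facet normal 0.768 0.244 -0.592
outer loop
vertex 1.925 3.441 4.039
vertex 2.835 1.845 4.562
vertex 1.142 2.54 2.652
endloop
endfacet
facet normal -0.476 0.836 -0.274
outer loop
vertex 1.142 2.54 2.652
vertex 1.088 3.176 4.685
vertex 1.925 3.441 4.039
endloop
endfacet
facet normal 0.429 0.493 0.757
outer loop
vertex 1.925 3.441 4.039
vertex 1.998 1.58 5.208
vertex 2.835 1.845 4.562
endloop
endfacet
facet normal 0.429 0.493 0.757
outer loop
vertex 1.088 3.176 4.685
vertex 1.998 1.58 5.208
vertex 1.925 3.441 4.039
endloop
endfacet

endsolid


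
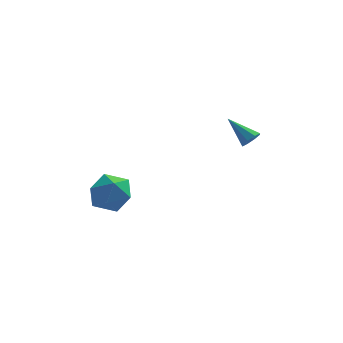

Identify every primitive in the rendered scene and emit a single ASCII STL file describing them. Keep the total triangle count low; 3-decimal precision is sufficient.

solid 
facet normal 0.663 -0.455 -0.595
outer loop
vertex 3.653 0.665 -0.672
vertex 3.301 0.321 -0.801
vertex 3.447 0.774 -0.985
endloop
endfacet
facet normal 0.299 0.945 0.132
outer loop
vertex 3.653 0.665 -0.672
vertex 3.447 0.774 -0.985
vertex 2.339 0.979 0.061
endloop
endfacet
facet normal 0.662 -0.455 -0.595
outer loop
vertex 3.447 0.774 -0.985
vertex 3.301 0.321 -0.801
vertex 3.154 0.616 -1.19
endloop
endfacet
facet normal -0.207 0.895 -0.395
outer loop
vertex 3.447 0.774 -0.985
vertex 3.154 0.616 -1.19
vertex 2.339 0.979 0.061
endloop
endfacet
facet normal 0.663 -0.454 -0.595
outer loop
vertex 3.154 0.616 -1.19
vertex 3.301 0.321 -0.801
vertex 2.948 0.286 -1.168
endloop
endfacet
facet normal -0.709 0.404 -0.579
outer loop
vertex 3.154 0.616 -1.19
vertex 2.948 0.286 -1.168
vertex 2.339 0.979 0.061
endloop
endfacet
facet normal 0.663 -0.455 -0.595
outer loop
vertex 2.948 0.286 -1.168
vertex 3.301 0.321 -0.801
vertex 2.948 -0.024 -0.931
endloop
endfacet
facet normal -0.917 -0.243 -0.317
outer loop
vertex 2.948 0.286 -1.168
vertex 2.948 -0.024 -0.931
vertex 2.339 0.979 0.061
endloop
endfacet
facet normal 0.663 -0.454 -0.595
outer loop
vertex 2.948 -0.024 -0.931
vertex 3.301 0.321 -0.801
vertex 3.155 -0.132 -0.618
endloop
endfacet
facet normal -0.708 -0.665 0.238
outer loop
vertex 2.948 -0.024 -0.931
vertex 3.155 -0.132 -0.618
vertex 2.339 0.979 0.061
endloop
endfacet
facet normal 0.662 -0.454 -0.596
outer loop
vertex 3.155 -0.132 -0.618
vertex 3.301 0.321 -0.801
vertex 3.447 0.025 -0.413
endloop
endfacet
facet normal -0.204 -0.615 0.762
outer loop
vertex 3.155 -0.132 -0.618
vertex 3.447 0.025 -0.413
vertex 2.339 0.979 0.061
endloop
endfacet
facet normal 0.663 -0.454 -0.596
outer loop
vertex 3.447 0.025 -0.413
vertex 3.301 0.321 -0.801
vertex 3.653 0.355 -0.435
endloop
endfacet
facet normal 0.299 -0.123 0.946
outer loop
vertex 3.447 0.025 -0.413
vertex 3.653 0.355 -0.435
vertex 2.339 0.979 0.061
endloop
endfacet
facet normal 0.663 -0.455 -0.595
outer loop
vertex 3.653 0.355 -0.435
vertex 3.301 0.321 -0.801
vertex 3.653 0.665 -0.672
endloop
endfacet
facet normal 0.507 0.523 0.685
outer loop
vertex 3.653 0.355 -0.435
vertex 3.653 0.665 -0.672
vertex 2.339 0.979 0.061
endloop
endfacet
facet normal 0.262 0.136 0.955
outer loop
vertex -2.494 -2.206 -1.478
vertex -2.047 -3.112 -1.472
vertex -1.52 -2.291 -1.733
endloop
endfacet
facet normal 0.226 0.760 0.610
outer loop
vertex -2.494 -2.206 -1.478
vertex -1.52 -2.291 -1.733
vertex -2.13 -1.685 -2.262
endloop
endfacet
facet normal -0.435 0.830 0.349
outer loop
vertex -2.494 -2.206 -1.478
vertex -2.13 -1.685 -2.262
vertex -3.033 -2.131 -2.328
endloop
endfacet
facet normal -0.808 0.249 0.534
outer loop
vertex -2.494 -2.206 -1.478
vertex -3.033 -2.131 -2.328
vertex -2.982 -3.013 -1.84
endloop
endfacet
facet normal -0.377 -0.180 0.909
outer loop
vertex -2.494 -2.206 -1.478
vertex -2.982 -3.013 -1.84
vertex -2.047 -3.112 -1.472
endloop
endfacet
facet normal 0.677 0.733 0.059
outer loop
vertex -2.13 -1.685 -2.262
vertex -1.52 -2.291 -1.733
vertex -1.458 -2.267 -2.74
endloop
endfacet
facet normal 0.736 -0.276 0.617
outer loop
vertex -1.52 -2.291 -1.733
vertex -2.047 -3.112 -1.472
vertex -1.407 -3.149 -2.252
endloop
endfacet
facet normal -0.296 -0.787 0.541
outer loop
vertex -2.047 -3.112 -1.472
vertex -2.982 -3.013 -1.84
vertex -2.31 -3.595 -2.318
endloop
endfacet
facet normal -0.994 -0.093 -0.063
outer loop
vertex -2.982 -3.013 -1.84
vertex -3.033 -2.131 -2.328
vertex -2.92 -2.989 -2.847
endloop
endfacet
facet normal -0.392 0.846 -0.361
outer loop
vertex -3.033 -2.131 -2.328
vertex -2.13 -1.685 -2.262
vertex -2.393 -2.168 -3.108
endloop
endfacet
facet normal 0.808 -0.249 -0.534
outer loop
vertex -1.946 -3.074 -3.102
vertex -1.458 -2.267 -2.74
vertex -1.407 -3.149 -2.252
endloop
endfacet
facet normal 0.435 -0.830 -0.349
outer loop
vertex -1.946 -3.074 -3.102
vertex -1.407 -3.149 -2.252
vertex -2.31 -3.595 -2.318
endloop
endfacet
facet normal -0.226 -0.760 -0.610
outer loop
vertex -1.946 -3.074 -3.102
vertex -2.31 -3.595 -2.318
vertex -2.92 -2.989 -2.847
endloop
endfacet
facet normal -0.262 -0.136 -0.955
outer loop
vertex -1.946 -3.074 -3.102
vertex -2.92 -2.989 -2.847
vertex -2.393 -2.168 -3.108
endloop
endfacet
facet normal 0.377 0.180 -0.909
outer loop
vertex -1.946 -3.074 -3.102
vertex -2.393 -2.168 -3.108
vertex -1.458 -2.267 -2.74
endloop
endfacet
facet normal 0.994 0.093 0.063
outer loop
vertex -1.407 -3.149 -2.252
vertex -1.458 -2.267 -2.74
vertex -1.52 -2.291 -1.733
endloop
endfacet
facet normal 0.392 -0.846 0.361
outer loop
vertex -2.31 -3.595 -2.318
vertex -1.407 -3.149 -2.252
vertex -2.047 -3.112 -1.472
endloop
endfacet
facet normal -0.677 -0.733 -0.059
outer loop
vertex -2.92 -2.989 -2.847
vertex -2.31 -3.595 -2.318
vertex -2.982 -3.013 -1.84
endloop
endfacet
facet normal -0.736 0.276 -0.617
outer loop
vertex -2.393 -2.168 -3.108
vertex -2.92 -2.989 -2.847
vertex -3.033 -2.131 -2.328
endloop
endfacet
facet normal 0.296 0.787 -0.541
outer loop
vertex -1.458 -2.267 -2.74
vertex -2.393 -2.168 -3.108
vertex -2.13 -1.685 -2.262
endloop
endfacet

endsolid


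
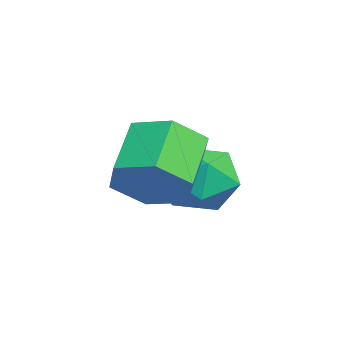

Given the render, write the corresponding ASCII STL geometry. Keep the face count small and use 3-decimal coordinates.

solid 
facet normal 0.037 0.869 -0.494
outer loop
vertex 0.615 -0.01 0.512
vertex 0.008 0.305 1.02
vertex 0.828 0.391 1.233
endloop
endfacet
facet normal 0.673 0.544 -0.501
outer loop
vertex 0.615 -0.01 0.512
vertex 0.828 0.391 1.233
vertex 1.235 -0.322 1.006
endloop
endfacet
facet normal 0.589 -0.098 -0.802
outer loop
vertex 0.615 -0.01 0.512
vertex 1.235 -0.322 1.006
vertex 0.667 -0.848 0.653
endloop
endfacet
facet normal -0.098 -0.171 -0.980
outer loop
vertex 0.615 -0.01 0.512
vertex 0.667 -0.848 0.653
vertex -0.092 -0.461 0.661
endloop
endfacet
facet normal -0.439 0.428 -0.790
outer loop
vertex 0.615 -0.01 0.512
vertex -0.092 -0.461 0.661
vertex 0.008 0.305 1.02
endloop
endfacet
facet normal 0.878 0.446 0.173
outer loop
vertex 1.235 -0.322 1.006
vertex 0.828 0.391 1.233
vertex 1.012 -0.199 1.819
endloop
endfacet
facet normal -0.150 0.971 0.186
outer loop
vertex 0.828 0.391 1.233
vertex 0.008 0.305 1.02
vertex 0.253 0.188 1.827
endloop
endfacet
facet normal -0.921 0.257 -0.292
outer loop
vertex 0.008 0.305 1.02
vertex -0.092 -0.461 0.661
vertex -0.315 -0.338 1.474
endloop
endfacet
facet normal -0.369 -0.710 -0.600
outer loop
vertex -0.092 -0.461 0.661
vertex 0.667 -0.848 0.653
vertex 0.092 -1.051 1.247
endloop
endfacet
facet normal 0.743 -0.593 -0.311
outer loop
vertex 0.667 -0.848 0.653
vertex 1.235 -0.322 1.006
vertex 0.912 -0.965 1.46
endloop
endfacet
facet normal 0.098 0.171 0.980
outer loop
vertex 0.305 -0.65 1.968
vertex 1.012 -0.199 1.819
vertex 0.253 0.188 1.827
endloop
endfacet
facet normal -0.589 0.098 0.802
outer loop
vertex 0.305 -0.65 1.968
vertex 0.253 0.188 1.827
vertex -0.315 -0.338 1.474
endloop
endfacet
facet normal -0.673 -0.544 0.501
outer loop
vertex 0.305 -0.65 1.968
vertex -0.315 -0.338 1.474
vertex 0.092 -1.051 1.247
endloop
endfacet
facet normal -0.037 -0.869 0.494
outer loop
vertex 0.305 -0.65 1.968
vertex 0.092 -1.051 1.247
vertex 0.912 -0.965 1.46
endloop
endfacet
facet normal 0.439 -0.428 0.790
outer loop
vertex 0.305 -0.65 1.968
vertex 0.912 -0.965 1.46
vertex 1.012 -0.199 1.819
endloop
endfacet
facet normal 0.369 0.710 0.600
outer loop
vertex 0.253 0.188 1.827
vertex 1.012 -0.199 1.819
vertex 0.828 0.391 1.233
endloop
endfacet
facet normal -0.743 0.593 0.311
outer loop
vertex -0.315 -0.338 1.474
vertex 0.253 0.188 1.827
vertex 0.008 0.305 1.02
endloop
endfacet
facet normal -0.878 -0.446 -0.173
outer loop
vertex 0.092 -1.051 1.247
vertex -0.315 -0.338 1.474
vertex -0.092 -0.461 0.661
endloop
endfacet
facet normal 0.150 -0.971 -0.186
outer loop
vertex 0.912 -0.965 1.46
vertex 0.092 -1.051 1.247
vertex 0.667 -0.848 0.653
endloop
endfacet
facet normal 0.921 -0.257 0.292
outer loop
vertex 1.012 -0.199 1.819
vertex 0.912 -0.965 1.46
vertex 1.235 -0.322 1.006
endloop
endfacet
facet normal 0.785 -0.223 -0.577
outer loop
vertex 2.676 -1.123 2.346
vertex 2.183 -1.213 1.71
vertex 2.507 -0.489 1.871
endloop
endfacet
facet normal 0.584 0.581 0.567
outer loop
vertex 2.676 -1.123 2.346
vertex 2.507 -0.489 1.871
vertex 1.671 -0.836 3.086
endloop
endfacet
facet normal 0.583 0.581 0.567
outer loop
vertex 1.671 -0.836 3.086
vertex 2.507 -0.489 1.871
vertex 1.502 -0.202 2.61
endloop
endfacet
facet normal -0.785 0.224 0.578
outer loop
vertex 1.671 -0.836 3.086
vertex 1.502 -0.202 2.61
vertex 1.177 -0.927 2.45
endloop
endfacet
facet normal 0.785 -0.223 -0.577
outer loop
vertex 2.507 -0.489 1.871
vertex 2.183 -1.213 1.71
vertex 2.014 -0.579 1.235
endloop
endfacet
facet normal 0.112 0.968 -0.224
outer loop
vertex 2.507 -0.489 1.871
vertex 2.014 -0.579 1.235
vertex 1.502 -0.202 2.61
endloop
endfacet
facet normal 0.111 0.968 -0.224
outer loop
vertex 1.502 -0.202 2.61
vertex 2.014 -0.579 1.235
vertex 1.009 -0.293 1.974
endloop
endfacet
facet normal -0.785 0.225 0.577
outer loop
vertex 1.502 -0.202 2.61
vertex 1.009 -0.293 1.974
vertex 1.177 -0.927 2.45
endloop
endfacet
facet normal 0.785 -0.224 -0.578
outer loop
vertex 2.014 -0.579 1.235
vertex 2.183 -1.213 1.71
vertex 1.689 -1.304 1.074
endloop
endfacet
facet normal -0.472 0.387 -0.792
outer loop
vertex 2.014 -0.579 1.235
vertex 1.689 -1.304 1.074
vertex 1.009 -0.293 1.974
endloop
endfacet
facet normal -0.472 0.387 -0.792
outer loop
vertex 1.009 -0.293 1.974
vertex 1.689 -1.304 1.074
vertex 0.684 -1.017 1.814
endloop
endfacet
facet normal -0.785 0.225 0.577
outer loop
vertex 1.009 -0.293 1.974
vertex 0.684 -1.017 1.814
vertex 1.177 -0.927 2.45
endloop
endfacet
facet normal 0.785 -0.224 -0.578
outer loop
vertex 1.689 -1.304 1.074
vertex 2.183 -1.213 1.71
vertex 1.858 -1.938 1.55
endloop
endfacet
facet normal -0.584 -0.581 -0.567
outer loop
vertex 1.689 -1.304 1.074
vertex 1.858 -1.938 1.55
vertex 0.684 -1.017 1.814
endloop
endfacet
facet normal -0.583 -0.581 -0.568
outer loop
vertex 0.684 -1.017 1.814
vertex 1.858 -1.938 1.55
vertex 0.853 -1.651 2.289
endloop
endfacet
facet normal -0.785 0.223 0.577
outer loop
vertex 0.684 -1.017 1.814
vertex 0.853 -1.651 2.289
vertex 1.177 -0.927 2.45
endloop
endfacet
facet normal 0.785 -0.225 -0.577
outer loop
vertex 1.858 -1.938 1.55
vertex 2.183 -1.213 1.71
vertex 2.351 -1.847 2.186
endloop
endfacet
facet normal -0.111 -0.968 0.225
outer loop
vertex 1.858 -1.938 1.55
vertex 2.351 -1.847 2.186
vertex 0.853 -1.651 2.289
endloop
endfacet
facet normal -0.111 -0.968 0.223
outer loop
vertex 0.853 -1.651 2.289
vertex 2.351 -1.847 2.186
vertex 1.346 -1.561 2.925
endloop
endfacet
facet normal -0.785 0.223 0.577
outer loop
vertex 0.853 -1.651 2.289
vertex 1.346 -1.561 2.925
vertex 1.177 -0.927 2.45
endloop
endfacet
facet normal 0.785 -0.225 -0.577
outer loop
vertex 2.351 -1.847 2.186
vertex 2.183 -1.213 1.71
vertex 2.676 -1.123 2.346
endloop
endfacet
facet normal 0.472 -0.387 0.792
outer loop
vertex 2.351 -1.847 2.186
vertex 2.676 -1.123 2.346
vertex 1.346 -1.561 2.925
endloop
endfacet
facet normal 0.472 -0.388 0.792
outer loop
vertex 1.346 -1.561 2.925
vertex 2.676 -1.123 2.346
vertex 1.671 -0.836 3.086
endloop
endfacet
facet normal -0.785 0.224 0.578
outer loop
vertex 1.346 -1.561 2.925
vertex 1.671 -0.836 3.086
vertex 1.177 -0.927 2.45
endloop
endfacet

endsolid


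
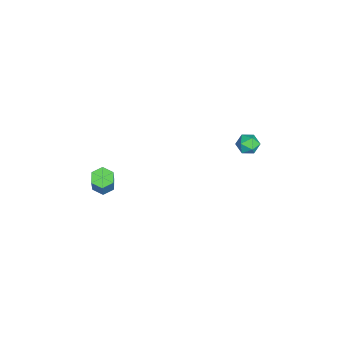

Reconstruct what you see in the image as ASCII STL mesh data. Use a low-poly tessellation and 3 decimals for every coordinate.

solid 
facet normal -0.459 -0.022 -0.888
outer loop
vertex 2.418 -3.895 -4.382
vertex 1.841 -3.918 -4.083
vertex 2.106 -3.344 -4.234
endloop
endfacet
facet normal 0.748 0.531 -0.400
outer loop
vertex 2.418 -3.895 -4.382
vertex 2.106 -3.344 -4.234
vertex 3.176 -3.859 -2.916
endloop
endfacet
facet normal 0.748 0.531 -0.400
outer loop
vertex 3.176 -3.859 -2.916
vertex 2.106 -3.344 -4.234
vertex 2.864 -3.308 -2.768
endloop
endfacet
facet normal 0.459 0.022 0.888
outer loop
vertex 3.176 -3.859 -2.916
vertex 2.864 -3.308 -2.768
vertex 2.599 -3.882 -2.617
endloop
endfacet
facet normal -0.459 -0.022 -0.888
outer loop
vertex 2.106 -3.344 -4.234
vertex 1.841 -3.918 -4.083
vertex 1.529 -3.367 -3.935
endloop
endfacet
facet normal -0.041 0.999 -0.003
outer loop
vertex 2.106 -3.344 -4.234
vertex 1.529 -3.367 -3.935
vertex 2.864 -3.308 -2.768
endloop
endfacet
facet normal -0.041 0.999 -0.003
outer loop
vertex 2.864 -3.308 -2.768
vertex 1.529 -3.367 -3.935
vertex 2.287 -3.331 -2.469
endloop
endfacet
facet normal 0.459 0.022 0.888
outer loop
vertex 2.864 -3.308 -2.768
vertex 2.287 -3.331 -2.469
vertex 2.599 -3.882 -2.617
endloop
endfacet
facet normal -0.459 -0.022 -0.888
outer loop
vertex 1.529 -3.367 -3.935
vertex 1.841 -3.918 -4.083
vertex 1.264 -3.941 -3.784
endloop
endfacet
facet normal -0.789 0.469 0.397
outer loop
vertex 1.529 -3.367 -3.935
vertex 1.264 -3.941 -3.784
vertex 2.287 -3.331 -2.469
endloop
endfacet
facet normal -0.789 0.469 0.397
outer loop
vertex 2.287 -3.331 -2.469
vertex 1.264 -3.941 -3.784
vertex 2.022 -3.905 -2.318
endloop
endfacet
facet normal 0.459 0.022 0.888
outer loop
vertex 2.287 -3.331 -2.469
vertex 2.022 -3.905 -2.318
vertex 2.599 -3.882 -2.617
endloop
endfacet
facet normal -0.459 -0.022 -0.888
outer loop
vertex 1.264 -3.941 -3.784
vertex 1.841 -3.918 -4.083
vertex 1.576 -4.492 -3.932
endloop
endfacet
facet normal -0.748 -0.531 0.400
outer loop
vertex 1.264 -3.941 -3.784
vertex 1.576 -4.492 -3.932
vertex 2.022 -3.905 -2.318
endloop
endfacet
facet normal -0.748 -0.531 0.400
outer loop
vertex 2.022 -3.905 -2.318
vertex 1.576 -4.492 -3.932
vertex 2.334 -4.456 -2.466
endloop
endfacet
facet normal 0.459 0.022 0.888
outer loop
vertex 2.022 -3.905 -2.318
vertex 2.334 -4.456 -2.466
vertex 2.599 -3.882 -2.617
endloop
endfacet
facet normal -0.459 -0.022 -0.888
outer loop
vertex 1.576 -4.492 -3.932
vertex 1.841 -3.918 -4.083
vertex 2.153 -4.469 -4.231
endloop
endfacet
facet normal 0.041 -0.999 0.003
outer loop
vertex 1.576 -4.492 -3.932
vertex 2.153 -4.469 -4.231
vertex 2.334 -4.456 -2.466
endloop
endfacet
facet normal 0.041 -0.999 0.003
outer loop
vertex 2.334 -4.456 -2.466
vertex 2.153 -4.469 -4.231
vertex 2.911 -4.433 -2.765
endloop
endfacet
facet normal 0.459 0.022 0.888
outer loop
vertex 2.334 -4.456 -2.466
vertex 2.911 -4.433 -2.765
vertex 2.599 -3.882 -2.617
endloop
endfacet
facet normal -0.459 -0.022 -0.888
outer loop
vertex 2.153 -4.469 -4.231
vertex 1.841 -3.918 -4.083
vertex 2.418 -3.895 -4.382
endloop
endfacet
facet normal 0.789 -0.469 -0.397
outer loop
vertex 2.153 -4.469 -4.231
vertex 2.418 -3.895 -4.382
vertex 2.911 -4.433 -2.765
endloop
endfacet
facet normal 0.789 -0.469 -0.397
outer loop
vertex 2.911 -4.433 -2.765
vertex 2.418 -3.895 -4.382
vertex 3.176 -3.859 -2.916
endloop
endfacet
facet normal 0.459 0.022 0.888
outer loop
vertex 2.911 -4.433 -2.765
vertex 3.176 -3.859 -2.916
vertex 2.599 -3.882 -2.617
endloop
endfacet
facet normal -0.253 0.748 0.613
outer loop
vertex 0.308 4.234 -1.823
vertex -0.26 3.884 -1.63
vertex 0.335 3.8 -1.282
endloop
endfacet
facet normal 0.457 0.705 0.543
outer loop
vertex 0.308 4.234 -1.823
vertex 0.335 3.8 -1.282
vertex 0.856 3.816 -1.741
endloop
endfacet
facet normal 0.614 0.775 -0.150
outer loop
vertex 0.308 4.234 -1.823
vertex 0.856 3.816 -1.741
vertex 0.583 3.91 -2.372
endloop
endfacet
facet normal 0.002 0.862 -0.508
outer loop
vertex 0.308 4.234 -1.823
vertex 0.583 3.91 -2.372
vertex -0.107 3.952 -2.303
endloop
endfacet
facet normal -0.533 0.845 -0.036
outer loop
vertex 0.308 4.234 -1.823
vertex -0.107 3.952 -2.303
vertex -0.26 3.884 -1.63
endloop
endfacet
facet normal 0.659 0.053 0.750
outer loop
vertex 0.856 3.816 -1.741
vertex 0.335 3.8 -1.282
vertex 0.627 3.208 -1.497
endloop
endfacet
facet normal -0.488 0.124 0.864
outer loop
vertex 0.335 3.8 -1.282
vertex -0.26 3.884 -1.63
vertex -0.063 3.25 -1.428
endloop
endfacet
facet normal -0.942 0.280 -0.186
outer loop
vertex -0.26 3.884 -1.63
vertex -0.107 3.952 -2.303
vertex -0.336 3.344 -2.059
endloop
endfacet
facet normal -0.076 0.307 -0.949
outer loop
vertex -0.107 3.952 -2.303
vertex 0.583 3.91 -2.372
vertex 0.185 3.36 -2.518
endloop
endfacet
facet normal 0.914 0.166 -0.371
outer loop
vertex 0.583 3.91 -2.372
vertex 0.856 3.816 -1.741
vertex 0.78 3.276 -2.17
endloop
endfacet
facet normal -0.002 -0.862 0.508
outer loop
vertex 0.212 2.926 -1.977
vertex 0.627 3.208 -1.497
vertex -0.063 3.25 -1.428
endloop
endfacet
facet normal -0.614 -0.775 0.150
outer loop
vertex 0.212 2.926 -1.977
vertex -0.063 3.25 -1.428
vertex -0.336 3.344 -2.059
endloop
endfacet
facet normal -0.457 -0.705 -0.543
outer loop
vertex 0.212 2.926 -1.977
vertex -0.336 3.344 -2.059
vertex 0.185 3.36 -2.518
endloop
endfacet
facet normal 0.253 -0.748 -0.613
outer loop
vertex 0.212 2.926 -1.977
vertex 0.185 3.36 -2.518
vertex 0.78 3.276 -2.17
endloop
endfacet
facet normal 0.533 -0.845 0.036
outer loop
vertex 0.212 2.926 -1.977
vertex 0.78 3.276 -2.17
vertex 0.627 3.208 -1.497
endloop
endfacet
facet normal 0.076 -0.307 0.949
outer loop
vertex -0.063 3.25 -1.428
vertex 0.627 3.208 -1.497
vertex 0.335 3.8 -1.282
endloop
endfacet
facet normal -0.914 -0.166 0.371
outer loop
vertex -0.336 3.344 -2.059
vertex -0.063 3.25 -1.428
vertex -0.26 3.884 -1.63
endloop
endfacet
facet normal -0.659 -0.053 -0.750
outer loop
vertex 0.185 3.36 -2.518
vertex -0.336 3.344 -2.059
vertex -0.107 3.952 -2.303
endloop
endfacet
facet normal 0.488 -0.124 -0.864
outer loop
vertex 0.78 3.276 -2.17
vertex 0.185 3.36 -2.518
vertex 0.583 3.91 -2.372
endloop
endfacet
facet normal 0.942 -0.280 0.186
outer loop
vertex 0.627 3.208 -1.497
vertex 0.78 3.276 -2.17
vertex 0.856 3.816 -1.741
endloop
endfacet

endsolid


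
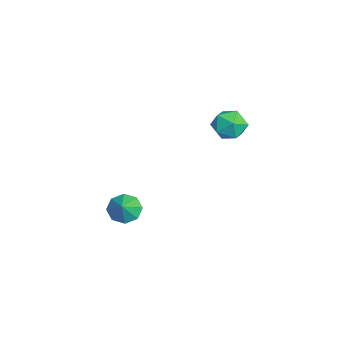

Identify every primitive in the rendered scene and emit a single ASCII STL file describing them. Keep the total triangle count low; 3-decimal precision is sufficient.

solid 
facet normal -0.241 0.856 0.458
outer loop
vertex -3.494 3.092 3.839
vertex -2.924 2.758 4.762
vertex -2.392 3.344 3.947
endloop
endfacet
facet normal -0.193 0.949 -0.248
outer loop
vertex -3.494 3.092 3.839
vertex -2.392 3.344 3.947
vertex -2.8 2.999 2.945
endloop
endfacet
facet normal -0.655 0.505 -0.561
outer loop
vertex -3.494 3.092 3.839
vertex -2.8 2.999 2.945
vertex -3.583 2.201 3.141
endloop
endfacet
facet normal -0.989 0.138 -0.050
outer loop
vertex -3.494 3.092 3.839
vertex -3.583 2.201 3.141
vertex -3.66 2.052 4.264
endloop
endfacet
facet normal -0.733 0.354 0.581
outer loop
vertex -3.494 3.092 3.839
vertex -3.66 2.052 4.264
vertex -2.924 2.758 4.762
endloop
endfacet
facet normal 0.465 0.761 -0.452
outer loop
vertex -2.8 2.999 2.945
vertex -2.392 3.344 3.947
vertex -1.8 2.608 3.316
endloop
endfacet
facet normal 0.387 0.610 0.691
outer loop
vertex -2.392 3.344 3.947
vertex -2.924 2.758 4.762
vertex -1.877 2.459 4.439
endloop
endfacet
facet normal -0.409 -0.201 0.890
outer loop
vertex -2.924 2.758 4.762
vertex -3.66 2.052 4.264
vertex -2.66 1.661 4.635
endloop
endfacet
facet normal -0.824 -0.552 -0.130
outer loop
vertex -3.66 2.052 4.264
vertex -3.583 2.201 3.141
vertex -3.068 1.316 3.633
endloop
endfacet
facet normal -0.283 0.043 -0.958
outer loop
vertex -3.583 2.201 3.141
vertex -2.8 2.999 2.945
vertex -2.536 1.902 2.818
endloop
endfacet
facet normal 0.989 -0.138 0.050
outer loop
vertex -1.966 1.568 3.741
vertex -1.8 2.608 3.316
vertex -1.877 2.459 4.439
endloop
endfacet
facet normal 0.655 -0.505 0.561
outer loop
vertex -1.966 1.568 3.741
vertex -1.877 2.459 4.439
vertex -2.66 1.661 4.635
endloop
endfacet
facet normal 0.193 -0.949 0.248
outer loop
vertex -1.966 1.568 3.741
vertex -2.66 1.661 4.635
vertex -3.068 1.316 3.633
endloop
endfacet
facet normal 0.241 -0.856 -0.458
outer loop
vertex -1.966 1.568 3.741
vertex -3.068 1.316 3.633
vertex -2.536 1.902 2.818
endloop
endfacet
facet normal 0.733 -0.354 -0.581
outer loop
vertex -1.966 1.568 3.741
vertex -2.536 1.902 2.818
vertex -1.8 2.608 3.316
endloop
endfacet
facet normal 0.824 0.552 0.130
outer loop
vertex -1.877 2.459 4.439
vertex -1.8 2.608 3.316
vertex -2.392 3.344 3.947
endloop
endfacet
facet normal 0.283 -0.043 0.958
outer loop
vertex -2.66 1.661 4.635
vertex -1.877 2.459 4.439
vertex -2.924 2.758 4.762
endloop
endfacet
facet normal -0.465 -0.761 0.452
outer loop
vertex -3.068 1.316 3.633
vertex -2.66 1.661 4.635
vertex -3.66 2.052 4.264
endloop
endfacet
facet normal -0.387 -0.610 -0.691
outer loop
vertex -2.536 1.902 2.818
vertex -3.068 1.316 3.633
vertex -3.583 2.201 3.141
endloop
endfacet
facet normal 0.409 0.201 -0.890
outer loop
vertex -1.8 2.608 3.316
vertex -2.536 1.902 2.818
vertex -2.8 2.999 2.945
endloop
endfacet
facet normal -0.708 0.143 -0.691
outer loop
vertex -3.178 -3.404 -4.494
vertex -3.897 -3.398 -3.756
vertex -3.311 -2.682 -4.208
endloop
endfacet
facet normal 0.972 0.216 -0.093
outer loop
vertex -3.178 -3.404 -4.494
vertex -3.311 -2.682 -4.208
vertex -2.983 -3.582 -2.864
endloop
endfacet
facet normal -0.708 0.143 -0.692
outer loop
vertex -3.311 -2.682 -4.208
vertex -3.897 -3.398 -3.756
vertex -3.787 -2.378 -3.658
endloop
endfacet
facet normal 0.715 0.649 0.260
outer loop
vertex -3.311 -2.682 -4.208
vertex -3.787 -2.378 -3.658
vertex -2.983 -3.582 -2.864
endloop
endfacet
facet normal -0.709 0.143 -0.691
outer loop
vertex -3.787 -2.378 -3.658
vertex -3.897 -3.398 -3.756
vertex -4.327 -2.672 -3.165
endloop
endfacet
facet normal 0.285 0.653 0.702
outer loop
vertex -3.787 -2.378 -3.658
vertex -4.327 -2.672 -3.165
vertex -2.983 -3.582 -2.864
endloop
endfacet
facet normal -0.708 0.144 -0.692
outer loop
vertex -4.327 -2.672 -3.165
vertex -3.897 -3.398 -3.756
vertex -4.616 -3.391 -3.019
endloop
endfacet
facet normal -0.066 0.224 0.972
outer loop
vertex -4.327 -2.672 -3.165
vertex -4.616 -3.391 -3.019
vertex -2.983 -3.582 -2.864
endloop
endfacet
facet normal -0.708 0.143 -0.692
outer loop
vertex -4.616 -3.391 -3.019
vertex -3.897 -3.398 -3.756
vertex -4.483 -4.114 -3.304
endloop
endfacet
facet normal -0.132 -0.384 0.914
outer loop
vertex -4.616 -3.391 -3.019
vertex -4.483 -4.114 -3.304
vertex -2.983 -3.582 -2.864
endloop
endfacet
facet normal -0.708 0.143 -0.692
outer loop
vertex -4.483 -4.114 -3.304
vertex -3.897 -3.398 -3.756
vertex -4.007 -4.417 -3.854
endloop
endfacet
facet normal 0.126 -0.819 0.560
outer loop
vertex -4.483 -4.114 -3.304
vertex -4.007 -4.417 -3.854
vertex -2.983 -3.582 -2.864
endloop
endfacet
facet normal -0.708 0.143 -0.692
outer loop
vertex -4.007 -4.417 -3.854
vertex -3.897 -3.398 -3.756
vertex -3.466 -4.123 -4.347
endloop
endfacet
facet normal 0.556 -0.823 0.119
outer loop
vertex -4.007 -4.417 -3.854
vertex -3.466 -4.123 -4.347
vertex -2.983 -3.582 -2.864
endloop
endfacet
facet normal -0.708 0.142 -0.691
outer loop
vertex -3.466 -4.123 -4.347
vertex -3.897 -3.398 -3.756
vertex -3.178 -3.404 -4.494
endloop
endfacet
facet normal 0.907 -0.394 -0.151
outer loop
vertex -3.466 -4.123 -4.347
vertex -3.178 -3.404 -4.494
vertex -2.983 -3.582 -2.864
endloop
endfacet

endsolid


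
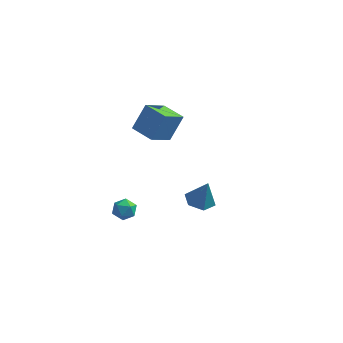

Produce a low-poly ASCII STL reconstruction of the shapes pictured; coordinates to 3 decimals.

solid 
facet normal -0.878 0.473 0.076
outer loop
vertex -3.407 2.382 0.293
vertex -2.816 3.614 -0.54
vertex -3.904 1.683 -1.093
endloop
endfacet
facet normal -0.369 -0.770 0.521
outer loop
vertex -2.684 1.026 -1.2
vertex -3.407 2.382 0.293
vertex -3.904 1.683 -1.093
endloop
endfacet
facet normal -0.878 0.472 0.078
outer loop
vertex -3.904 1.683 -1.093
vertex -2.816 3.614 -0.54
vertex -3.314 2.916 -1.926
endloop
endfacet
facet normal -0.305 -0.428 -0.850
outer loop
vertex -3.314 2.916 -1.926
vertex -2.684 1.026 -1.2
vertex -3.904 1.683 -1.093
endloop
endfacet
facet normal 0.305 0.429 0.850
outer loop
vertex -3.407 2.382 0.293
vertex -1.596 2.957 -0.647
vertex -2.816 3.614 -0.54
endloop
endfacet
facet normal -0.369 -0.770 0.520
outer loop
vertex -2.186 1.724 0.186
vertex -3.407 2.382 0.293
vertex -2.684 1.026 -1.2
endloop
endfacet
facet normal 0.305 0.428 0.850
outer loop
vertex -2.186 1.724 0.186
vertex -1.596 2.957 -0.647
vertex -3.407 2.382 0.293
endloop
endfacet
facet normal 0.369 0.770 -0.520
outer loop
vertex -2.816 3.614 -0.54
vertex -1.596 2.957 -0.647
vertex -3.314 2.916 -1.926
endloop
endfacet
facet normal -0.305 -0.428 -0.850
outer loop
vertex -2.093 2.258 -2.033
vertex -2.684 1.026 -1.2
vertex -3.314 2.916 -1.926
endloop
endfacet
facet normal 0.369 0.770 -0.521
outer loop
vertex -3.314 2.916 -1.926
vertex -1.596 2.957 -0.647
vertex -2.093 2.258 -2.033
endloop
endfacet
facet normal 0.878 -0.473 -0.077
outer loop
vertex -2.093 2.258 -2.033
vertex -2.186 1.724 0.186
vertex -2.684 1.026 -1.2
endloop
endfacet
facet normal 0.878 -0.472 -0.077
outer loop
vertex -1.596 2.957 -0.647
vertex -2.186 1.724 0.186
vertex -2.093 2.258 -2.033
endloop
endfacet
facet normal -0.278 0.030 -0.960
outer loop
vertex 2.042 -3.915 -1.064
vertex 1.293 -3.919 -0.847
vertex 1.67 -3.242 -0.935
endloop
endfacet
facet normal 0.872 0.442 0.210
outer loop
vertex 2.042 -3.915 -1.064
vertex 1.67 -3.242 -0.935
vertex 1.687 -3.961 0.507
endloop
endfacet
facet normal -0.278 0.030 -0.960
outer loop
vertex 1.67 -3.242 -0.935
vertex 1.293 -3.919 -0.847
vertex 0.921 -3.246 -0.718
endloop
endfacet
facet normal 0.123 0.889 0.442
outer loop
vertex 1.67 -3.242 -0.935
vertex 0.921 -3.246 -0.718
vertex 1.687 -3.961 0.507
endloop
endfacet
facet normal -0.279 0.029 -0.960
outer loop
vertex 0.921 -3.246 -0.718
vertex 1.293 -3.919 -0.847
vertex 0.544 -3.923 -0.629
endloop
endfacet
facet normal -0.628 0.434 0.646
outer loop
vertex 0.921 -3.246 -0.718
vertex 0.544 -3.923 -0.629
vertex 1.687 -3.961 0.507
endloop
endfacet
facet normal -0.279 0.029 -0.960
outer loop
vertex 0.544 -3.923 -0.629
vertex 1.293 -3.919 -0.847
vertex 0.916 -4.596 -0.758
endloop
endfacet
facet normal -0.631 -0.467 0.619
outer loop
vertex 0.544 -3.923 -0.629
vertex 0.916 -4.596 -0.758
vertex 1.687 -3.961 0.507
endloop
endfacet
facet normal -0.279 0.029 -0.960
outer loop
vertex 0.916 -4.596 -0.758
vertex 1.293 -3.919 -0.847
vertex 1.665 -4.592 -0.976
endloop
endfacet
facet normal 0.118 -0.914 0.387
outer loop
vertex 0.916 -4.596 -0.758
vertex 1.665 -4.592 -0.976
vertex 1.687 -3.961 0.507
endloop
endfacet
facet normal -0.278 0.030 -0.960
outer loop
vertex 1.665 -4.592 -0.976
vertex 1.293 -3.919 -0.847
vertex 2.042 -3.915 -1.064
endloop
endfacet
facet normal 0.869 -0.460 0.183
outer loop
vertex 1.665 -4.592 -0.976
vertex 2.042 -3.915 -1.064
vertex 1.687 -3.961 0.507
endloop
endfacet
facet normal -0.894 -0.290 0.341
outer loop
vertex -3.345 -2.808 -3.177
vertex -3.274 -3.398 -3.493
vertex -3.056 -3.327 -2.86
endloop
endfacet
facet normal -0.583 0.162 0.796
outer loop
vertex -3.345 -2.808 -3.177
vertex -3.056 -3.327 -2.86
vertex -2.798 -2.708 -2.797
endloop
endfacet
facet normal -0.452 0.771 0.449
outer loop
vertex -3.345 -2.808 -3.177
vertex -2.798 -2.708 -2.797
vertex -2.857 -2.397 -3.391
endloop
endfacet
facet normal -0.683 0.695 -0.223
outer loop
vertex -3.345 -2.808 -3.177
vertex -2.857 -2.397 -3.391
vertex -3.151 -2.824 -3.821
endloop
endfacet
facet normal -0.956 0.040 -0.289
outer loop
vertex -3.345 -2.808 -3.177
vertex -3.151 -2.824 -3.821
vertex -3.274 -3.398 -3.493
endloop
endfacet
facet normal 0.045 -0.120 0.992
outer loop
vertex -2.798 -2.708 -2.797
vertex -3.056 -3.327 -2.86
vertex -2.389 -3.236 -2.879
endloop
endfacet
facet normal -0.460 -0.851 0.254
outer loop
vertex -3.056 -3.327 -2.86
vertex -3.274 -3.398 -3.493
vertex -2.683 -3.663 -3.309
endloop
endfacet
facet normal -0.562 -0.316 -0.764
outer loop
vertex -3.274 -3.398 -3.493
vertex -3.151 -2.824 -3.821
vertex -2.742 -3.352 -3.903
endloop
endfacet
facet normal -0.120 0.744 -0.657
outer loop
vertex -3.151 -2.824 -3.821
vertex -2.857 -2.397 -3.391
vertex -2.484 -2.733 -3.84
endloop
endfacet
facet normal 0.255 0.867 0.428
outer loop
vertex -2.857 -2.397 -3.391
vertex -2.798 -2.708 -2.797
vertex -2.266 -2.662 -3.207
endloop
endfacet
facet normal 0.683 -0.695 0.223
outer loop
vertex -2.195 -3.252 -3.523
vertex -2.389 -3.236 -2.879
vertex -2.683 -3.663 -3.309
endloop
endfacet
facet normal 0.452 -0.771 -0.449
outer loop
vertex -2.195 -3.252 -3.523
vertex -2.683 -3.663 -3.309
vertex -2.742 -3.352 -3.903
endloop
endfacet
facet normal 0.583 -0.162 -0.796
outer loop
vertex -2.195 -3.252 -3.523
vertex -2.742 -3.352 -3.903
vertex -2.484 -2.733 -3.84
endloop
endfacet
facet normal 0.894 0.290 -0.341
outer loop
vertex -2.195 -3.252 -3.523
vertex -2.484 -2.733 -3.84
vertex -2.266 -2.662 -3.207
endloop
endfacet
facet normal 0.956 -0.040 0.289
outer loop
vertex -2.195 -3.252 -3.523
vertex -2.266 -2.662 -3.207
vertex -2.389 -3.236 -2.879
endloop
endfacet
facet normal 0.120 -0.744 0.657
outer loop
vertex -2.683 -3.663 -3.309
vertex -2.389 -3.236 -2.879
vertex -3.056 -3.327 -2.86
endloop
endfacet
facet normal -0.255 -0.867 -0.428
outer loop
vertex -2.742 -3.352 -3.903
vertex -2.683 -3.663 -3.309
vertex -3.274 -3.398 -3.493
endloop
endfacet
facet normal -0.045 0.120 -0.992
outer loop
vertex -2.484 -2.733 -3.84
vertex -2.742 -3.352 -3.903
vertex -3.151 -2.824 -3.821
endloop
endfacet
facet normal 0.460 0.851 -0.254
outer loop
vertex -2.266 -2.662 -3.207
vertex -2.484 -2.733 -3.84
vertex -2.857 -2.397 -3.391
endloop
endfacet
facet normal 0.562 0.316 0.764
outer loop
vertex -2.389 -3.236 -2.879
vertex -2.266 -2.662 -3.207
vertex -2.798 -2.708 -2.797
endloop
endfacet

endsolid
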